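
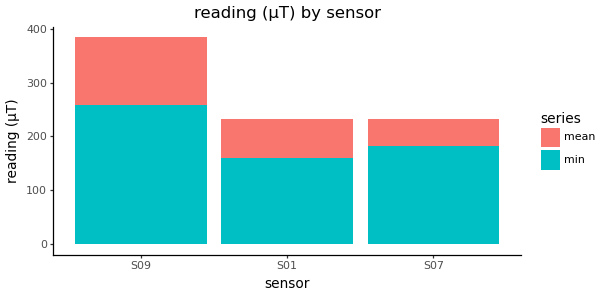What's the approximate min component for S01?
≈ 150

min top ≈ 150, bottom ≈ 0; segment ≈ 150.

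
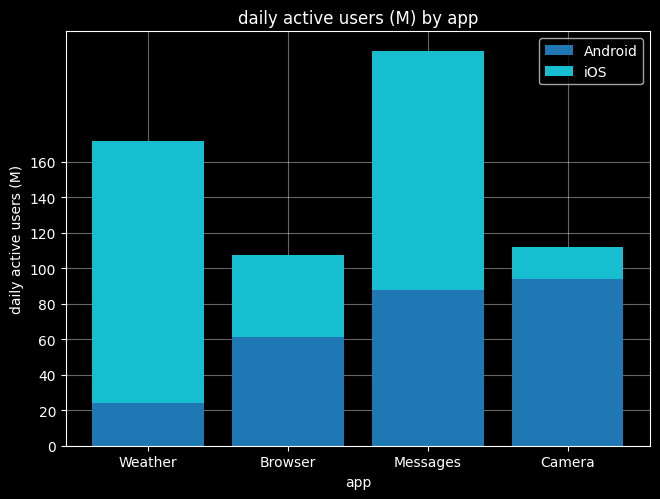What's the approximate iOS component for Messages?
≈ 140

iOS top ≈ 220, bottom ≈ 80; segment ≈ 140.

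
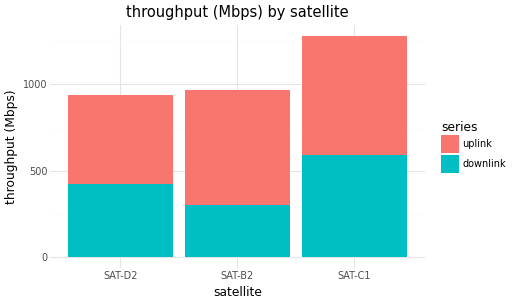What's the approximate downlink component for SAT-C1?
≈ 600

downlink top ≈ 600, bottom ≈ 0; segment ≈ 600.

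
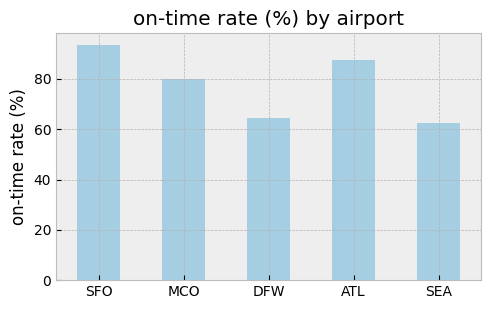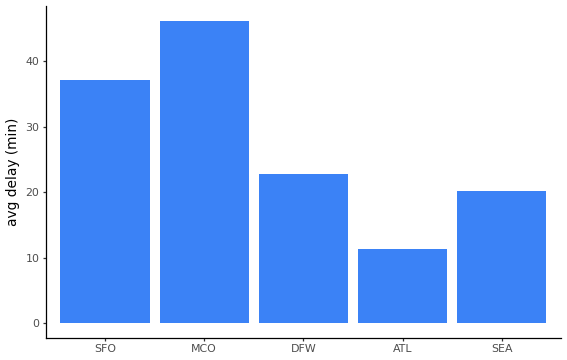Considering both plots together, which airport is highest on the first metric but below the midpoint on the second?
Chart 2 median avg delay (min) ≈ 25; below-median airports: ATL, SEA. Among those, ATL has the highest on-time rate (%) (≈ 90).

ATL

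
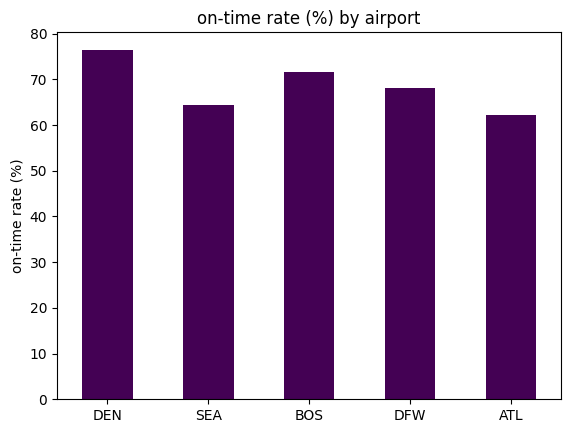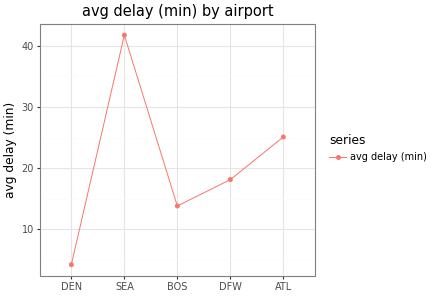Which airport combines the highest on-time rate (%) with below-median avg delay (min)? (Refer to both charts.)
DEN

Chart 2 median avg delay (min) ≈ 20; below-median airports: DEN, BOS. Among those, DEN has the highest on-time rate (%) (≈ 80).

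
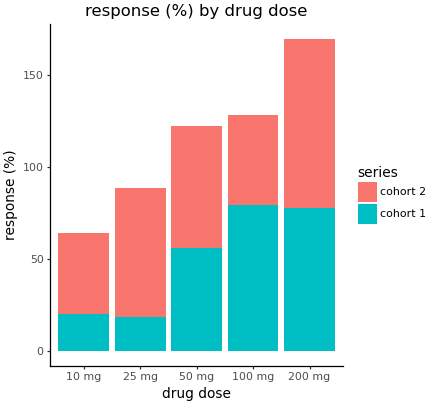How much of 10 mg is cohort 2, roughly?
cohort 2 top ≈ 60, bottom ≈ 20; segment ≈ 40.

≈ 40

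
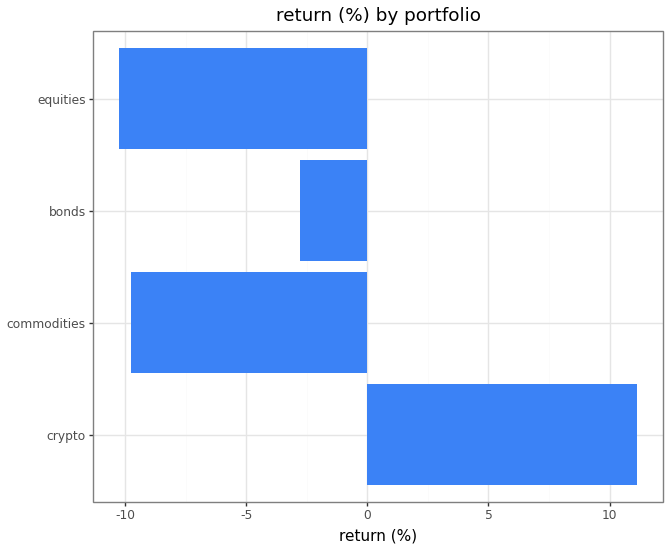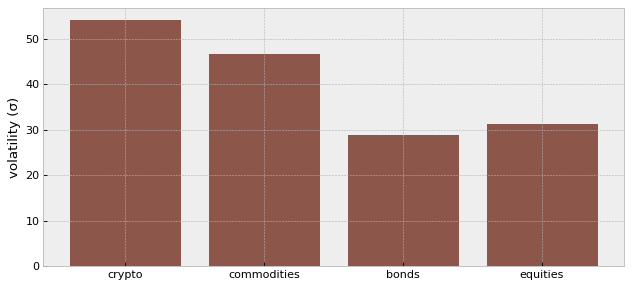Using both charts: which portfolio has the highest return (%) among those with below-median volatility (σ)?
Chart 2 median volatility (σ) ≈ 40; below-median portfolios: bonds, equities. Among those, bonds has the highest return (%) (≈ -2).

bonds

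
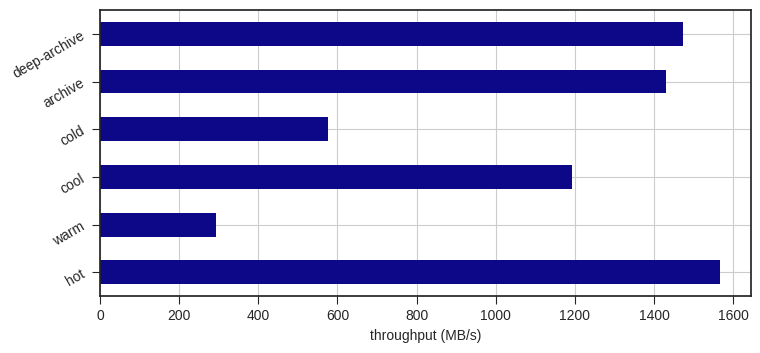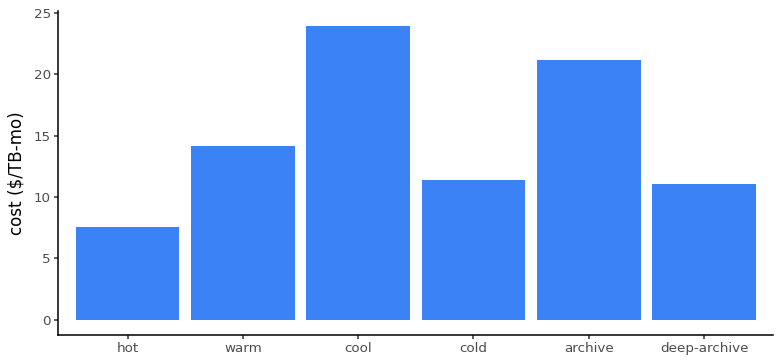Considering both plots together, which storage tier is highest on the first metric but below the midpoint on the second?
Chart 2 median cost ($/TB-mo) ≈ 15; below-median storage tiers: hot, cold, deep-archive. Among those, hot has the highest throughput (MB/s) (≈ 1600).

hot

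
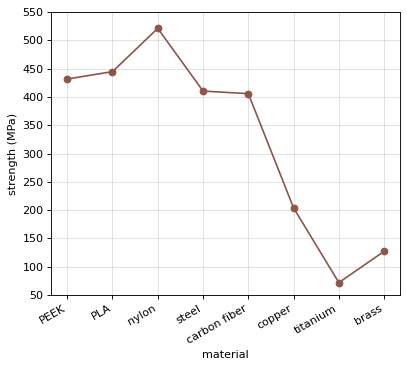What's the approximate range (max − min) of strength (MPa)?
Max nylon ≈ 500, min titanium ≈ 50; range ≈ 450.

≈ 450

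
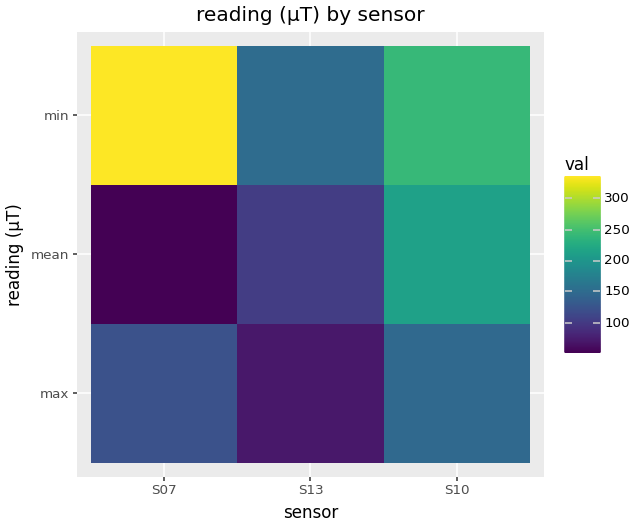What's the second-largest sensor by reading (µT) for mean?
S13

Top 3 for mean: S10 ≈ 225, S13 ≈ 100, S07 ≈ 50.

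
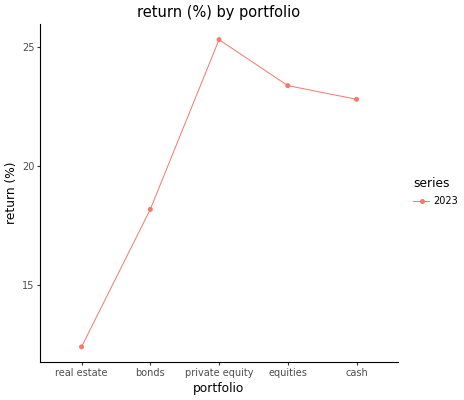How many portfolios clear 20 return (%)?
Above 20: private equity, equities, cash.

3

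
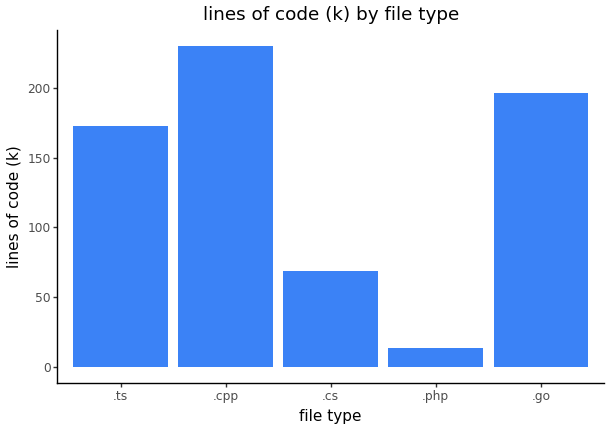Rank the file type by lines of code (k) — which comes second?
.go

Top 3: .cpp ≈ 220, .go ≈ 200, .ts ≈ 180.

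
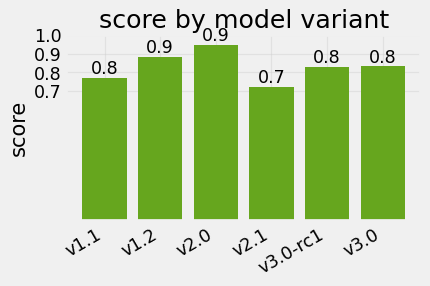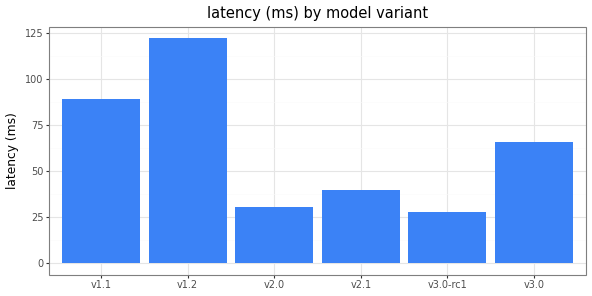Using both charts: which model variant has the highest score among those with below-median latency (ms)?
v2.0

Chart 2 median latency (ms) ≈ 60; below-median model variants: v2.0, v2.1, v3.0-rc1. Among those, v2.0 has the highest score (≈ 0.9).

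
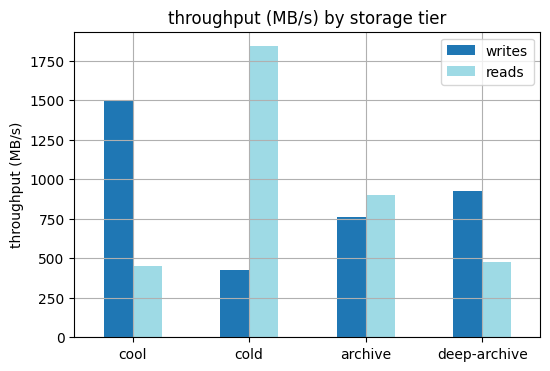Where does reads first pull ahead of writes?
cold

cool: reads ≈ 400 vs writes ≈ 1600 (not yet); cold: reads ≈ 1800 vs writes ≈ 400 (first crossover).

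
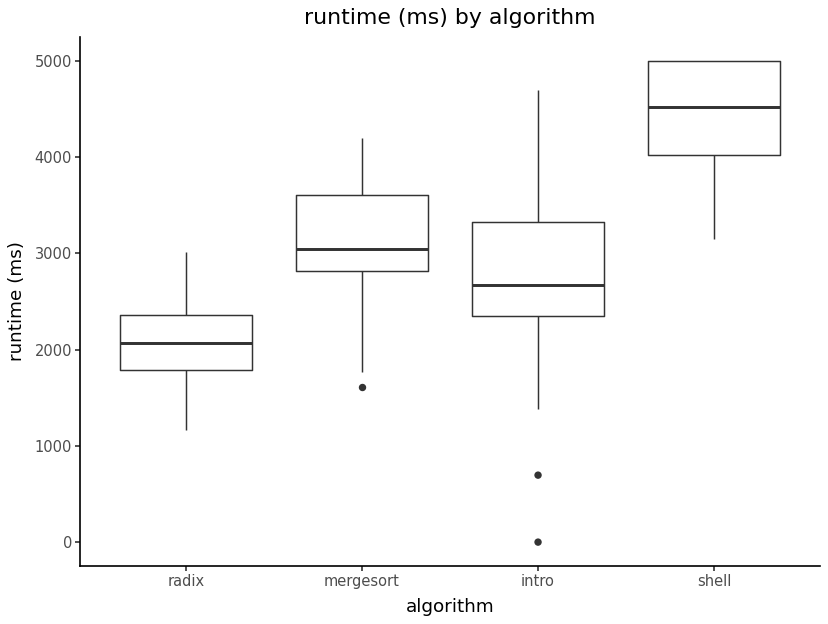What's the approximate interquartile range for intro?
Q3 ≈ 3400, Q1 ≈ 2400; IQR ≈ 1000.

≈ 1000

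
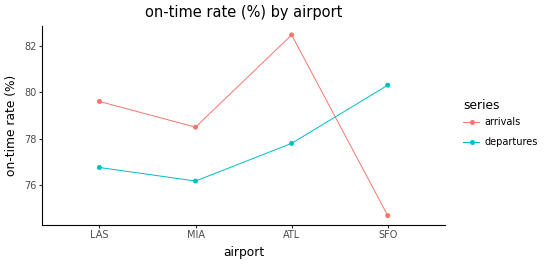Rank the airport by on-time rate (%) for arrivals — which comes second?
Top 3 for arrivals: ATL ≈ 82, LAS ≈ 80, MIA ≈ 79.

LAS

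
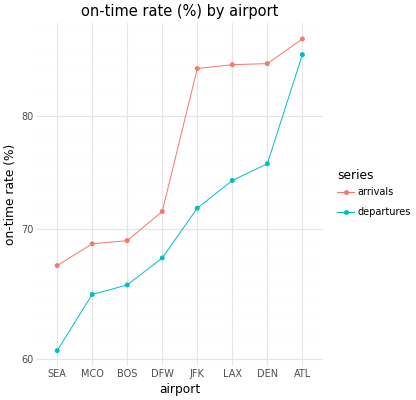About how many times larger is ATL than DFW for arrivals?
ATL ≈ 90, DFW ≈ 70; 90/70 ≈ 1.29.

≈ 1.29×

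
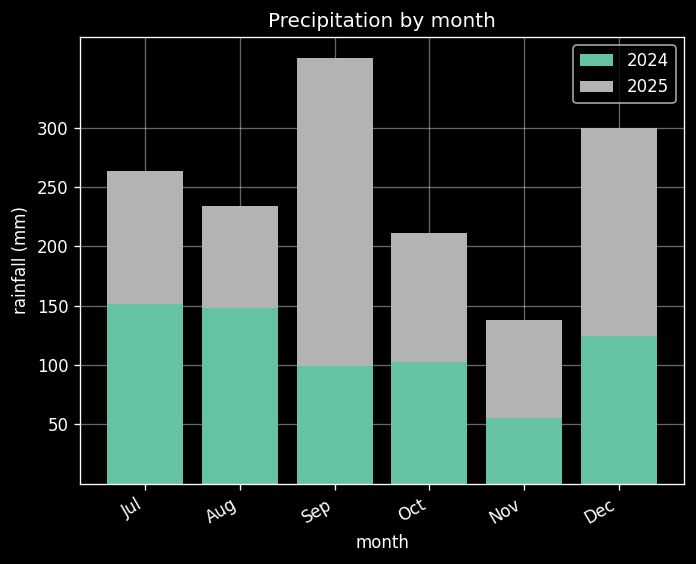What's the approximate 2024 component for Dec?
≈ 100

2024 top ≈ 100, bottom ≈ 0; segment ≈ 100.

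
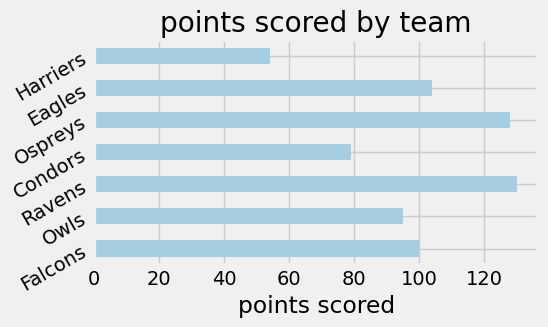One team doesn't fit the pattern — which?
Harriers

Harriers ≈ 60; the rest sit between ≈ 80 and ≈ 120.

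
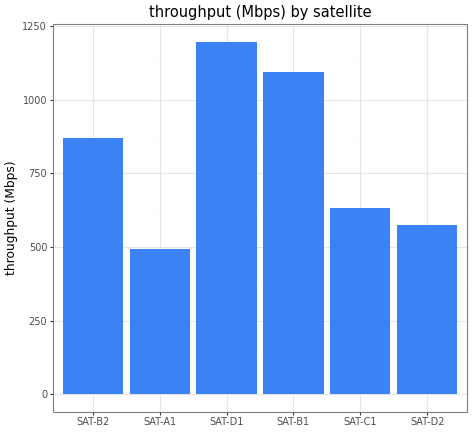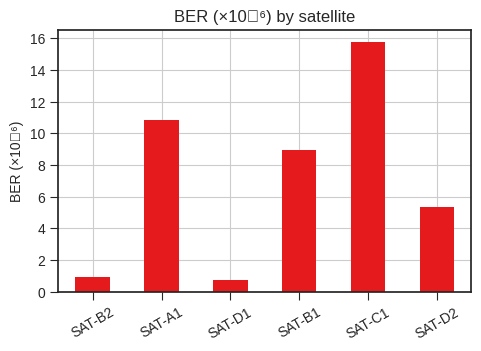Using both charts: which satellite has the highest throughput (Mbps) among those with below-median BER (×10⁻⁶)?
Chart 2 median BER (×10⁻⁶) ≈ 8; below-median satellites: SAT-B2, SAT-D1, SAT-D2. Among those, SAT-D1 has the highest throughput (Mbps) (≈ 1200).

SAT-D1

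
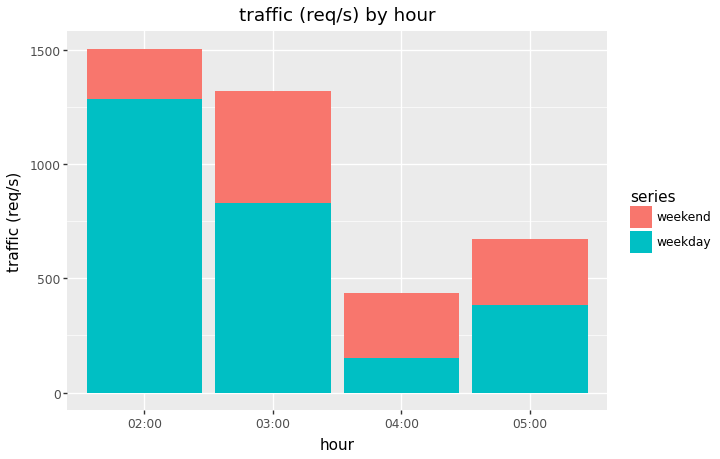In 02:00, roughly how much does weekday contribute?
≈ 1200

weekday top ≈ 1200, bottom ≈ 0; segment ≈ 1200.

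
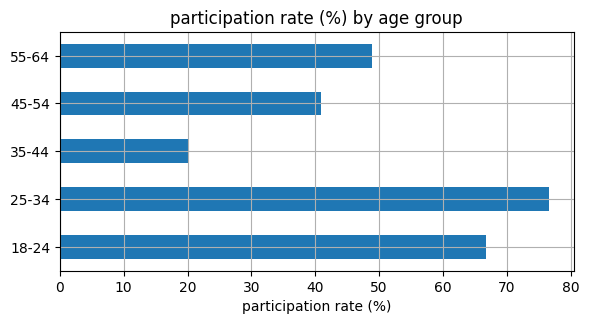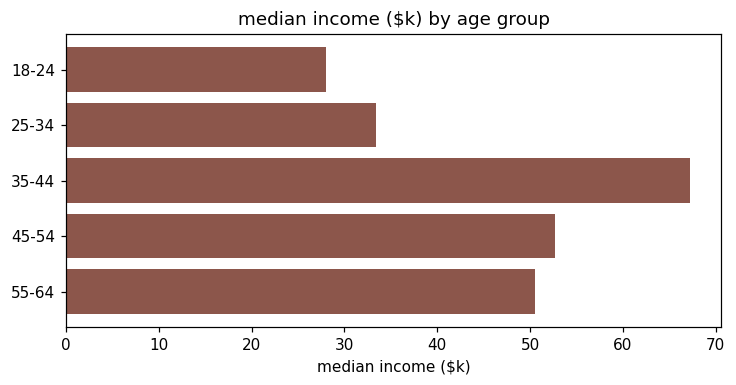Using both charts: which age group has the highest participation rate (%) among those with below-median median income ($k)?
Chart 2 median median income ($k) ≈ 50; below-median age groups: 18-24, 25-34. Among those, 25-34 has the highest participation rate (%) (≈ 80).

25-34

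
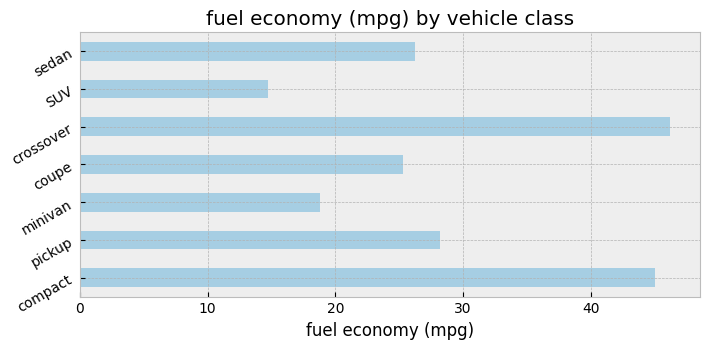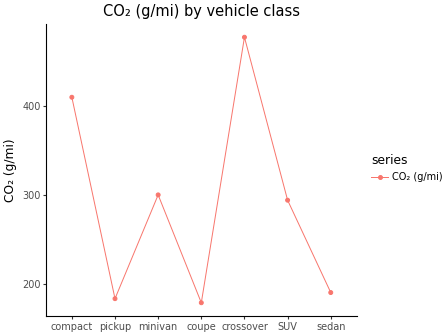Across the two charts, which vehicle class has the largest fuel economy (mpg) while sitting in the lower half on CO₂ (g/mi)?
pickup

Chart 2 median CO₂ (g/mi) ≈ 300; below-median vehicle classes: pickup, coupe, sedan. Among those, pickup has the highest fuel economy (mpg) (≈ 30).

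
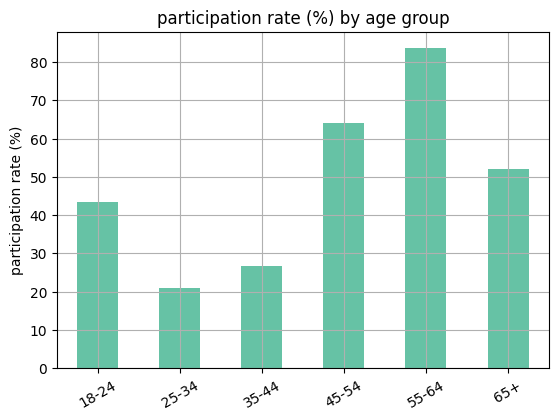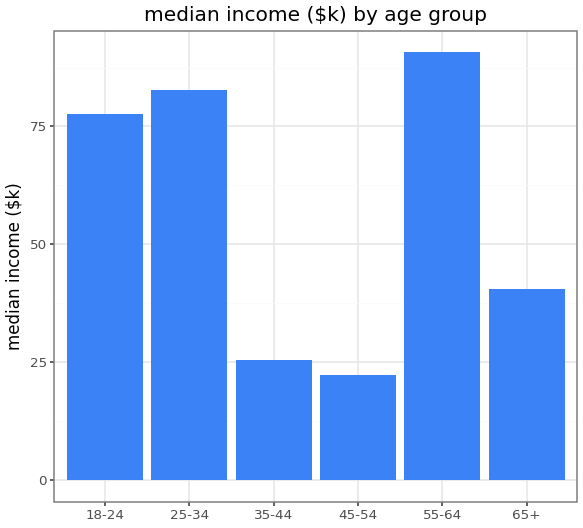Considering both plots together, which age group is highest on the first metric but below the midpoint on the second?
Chart 2 median median income ($k) ≈ 60; below-median age groups: 35-44, 45-54, 65+. Among those, 45-54 has the highest participation rate (%) (≈ 60).

45-54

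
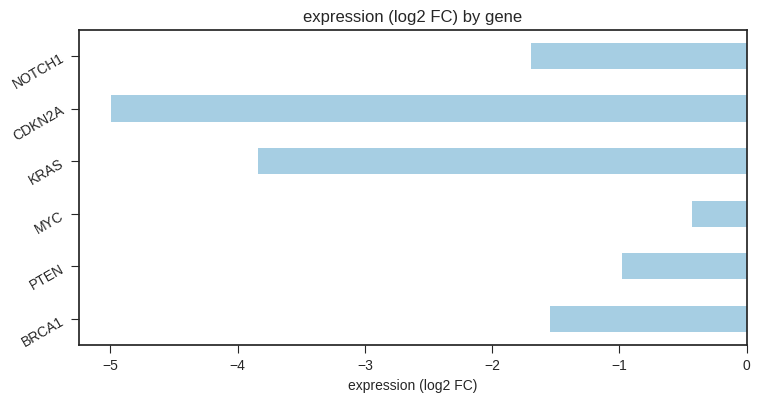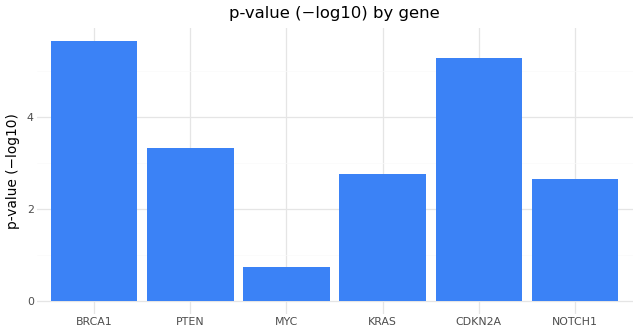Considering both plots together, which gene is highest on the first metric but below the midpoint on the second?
MYC

Chart 2 median p-value (−log10) ≈ 3; below-median genes: MYC, KRAS, NOTCH1. Among those, MYC has the highest expression (log2 FC) (≈ 0).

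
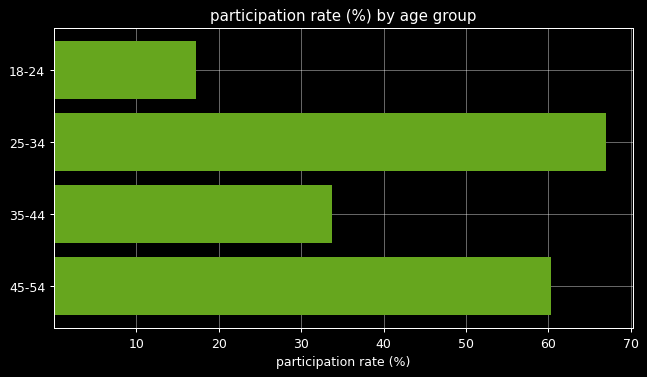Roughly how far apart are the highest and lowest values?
Max 25-34 ≈ 70, min 18-24 ≈ 20; range ≈ 50.

≈ 50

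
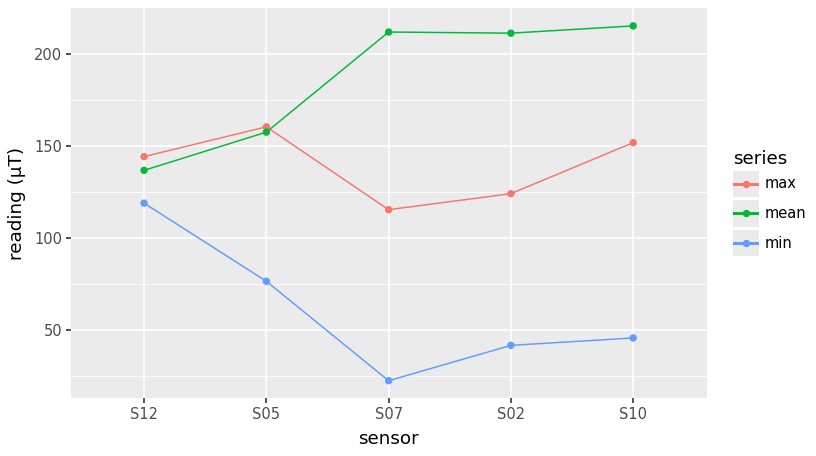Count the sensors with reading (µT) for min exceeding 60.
2

Above 60: S12, S05.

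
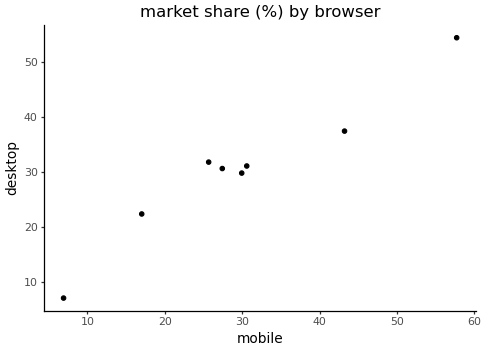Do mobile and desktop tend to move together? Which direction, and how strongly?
Points are positively correlated; strong (|r| ≈ 1.0).

positive, strong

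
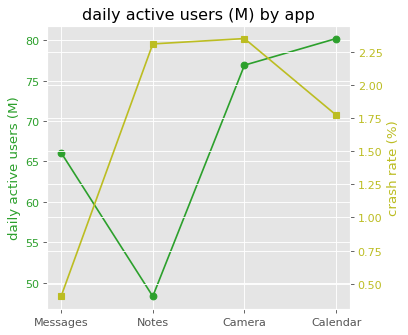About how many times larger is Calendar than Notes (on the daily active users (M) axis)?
Calendar ≈ 80, Notes ≈ 50; 80/50 ≈ 1.6.

≈ 1.6×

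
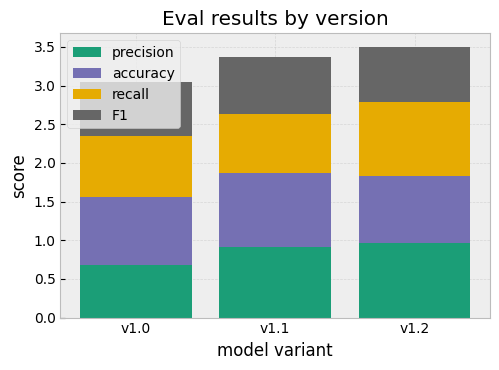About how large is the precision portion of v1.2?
≈ 1.0

precision top ≈ 1.0, bottom ≈ 0.0; segment ≈ 1.0.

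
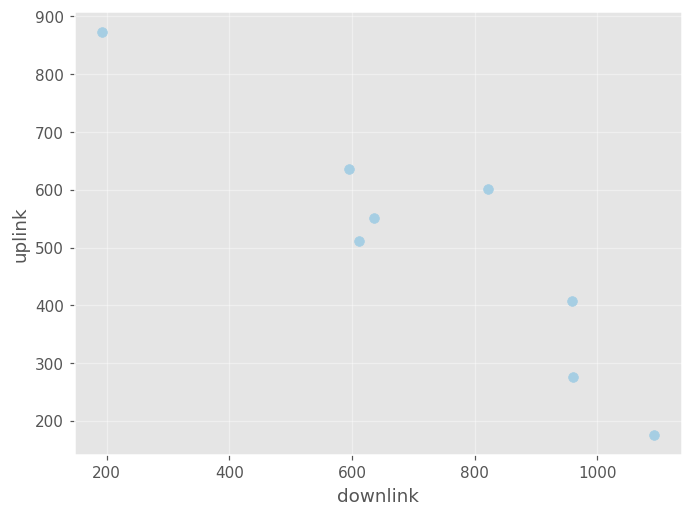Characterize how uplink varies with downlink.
negative, strong

Points are negatively correlated; strong (|r| ≈ 0.9).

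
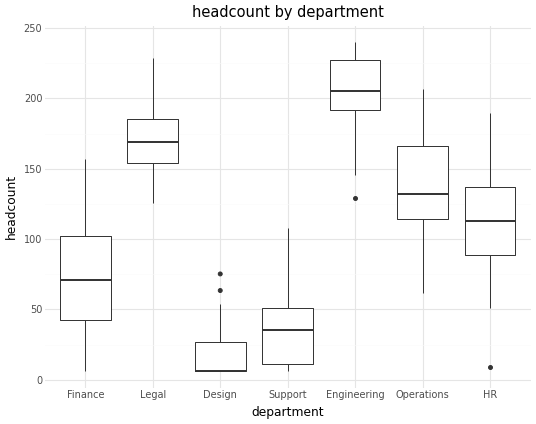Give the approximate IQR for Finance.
≈ 60

Q3 ≈ 100, Q1 ≈ 40; IQR ≈ 60.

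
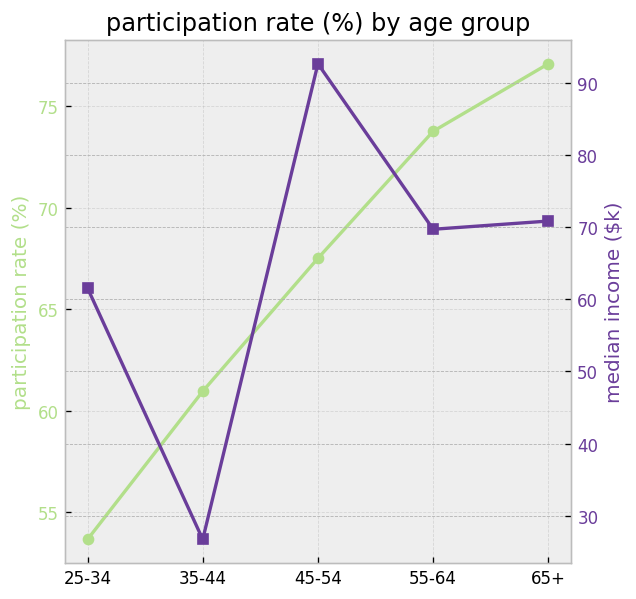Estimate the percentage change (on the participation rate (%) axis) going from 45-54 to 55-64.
45-54 ≈ 68, 55-64 ≈ 74; (74 − 68) / 68 ≈ +8.8%.

≈ +8.8%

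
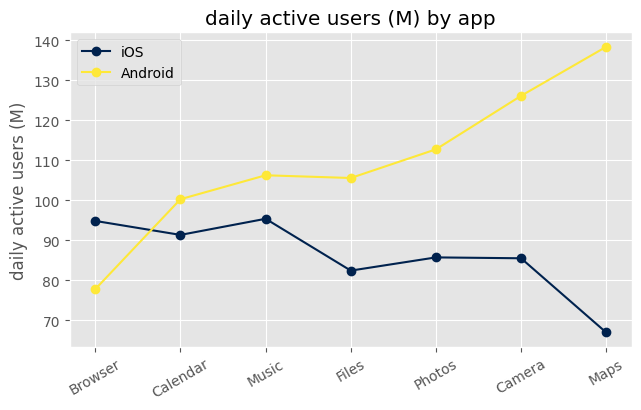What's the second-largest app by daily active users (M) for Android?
Camera

Top 3 for Android: Maps ≈ 140, Camera ≈ 130, Photos ≈ 110.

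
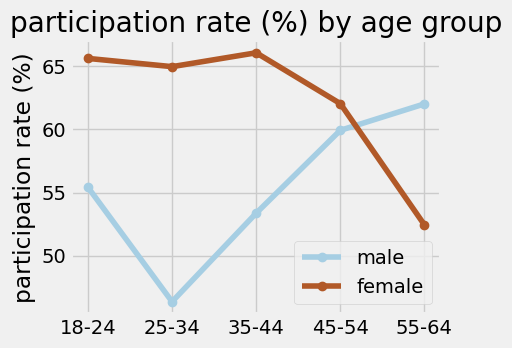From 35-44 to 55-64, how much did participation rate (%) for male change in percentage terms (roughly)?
35-44 ≈ 54, 55-64 ≈ 62; (62 − 54) / 54 ≈ +14.8%.

≈ +14.8%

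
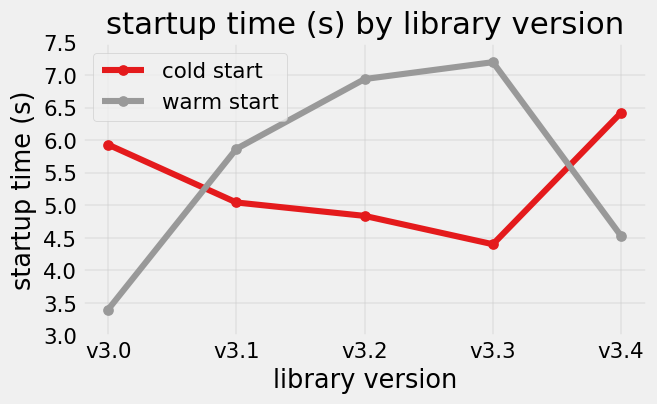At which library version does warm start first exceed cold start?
v3.0: warm start ≈ 3.5 vs cold start ≈ 6.0 (not yet); v3.1: warm start ≈ 6.0 vs cold start ≈ 5.0 (first crossover).

v3.1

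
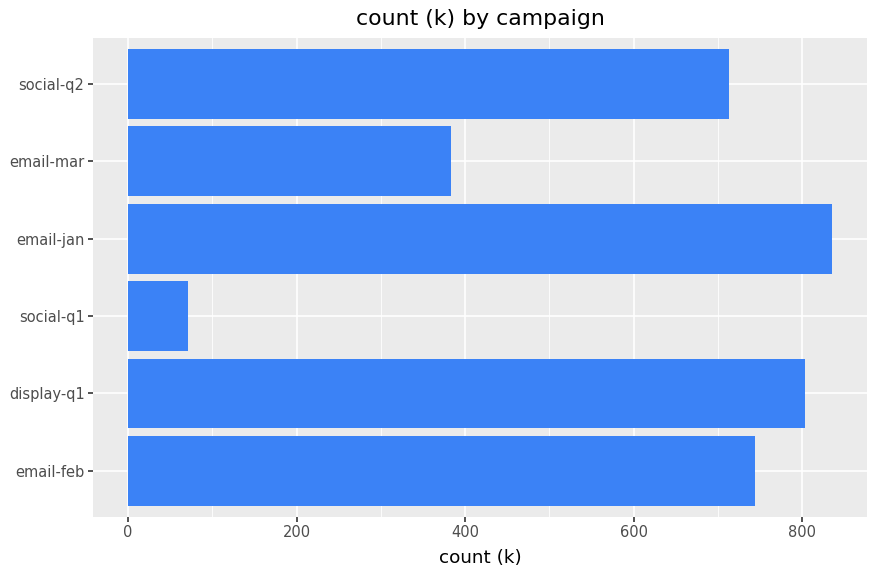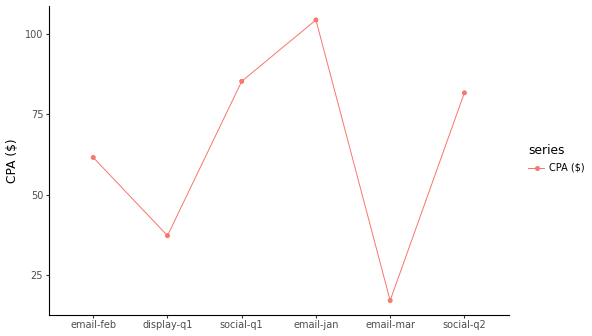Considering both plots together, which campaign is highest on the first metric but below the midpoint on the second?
Chart 2 median CPA ($) ≈ 70; below-median campaigns: email-feb, display-q1, email-mar. Among those, display-q1 has the highest count (k) (≈ 800).

display-q1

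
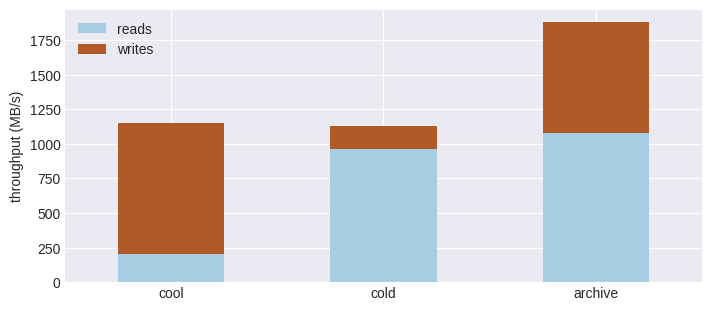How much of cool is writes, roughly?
writes top ≈ 1200, bottom ≈ 200; segment ≈ 1000.

≈ 1000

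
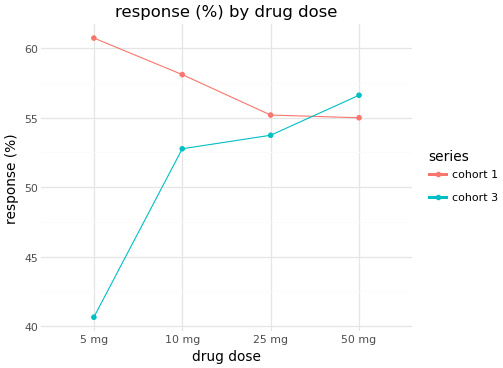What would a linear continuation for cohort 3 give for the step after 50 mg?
Last three: 52, 54, 56 → slope ≈ 2/step → next ≈ 58.

≈ 58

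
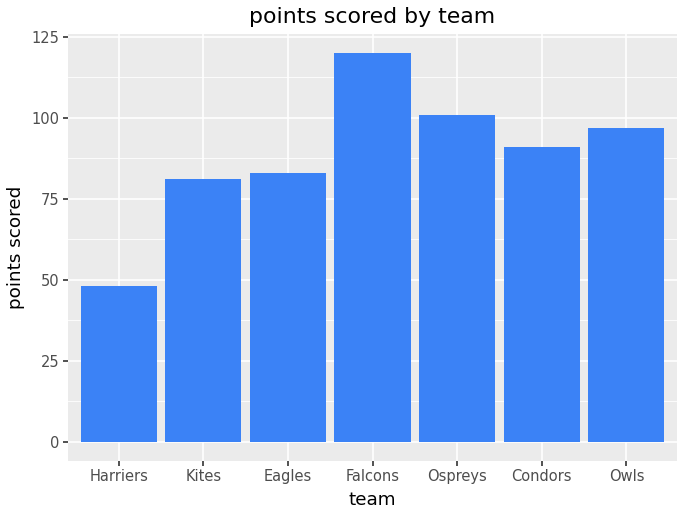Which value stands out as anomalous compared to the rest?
Harriers ≈ 50; the rest sit between ≈ 80 and ≈ 120.

Harriers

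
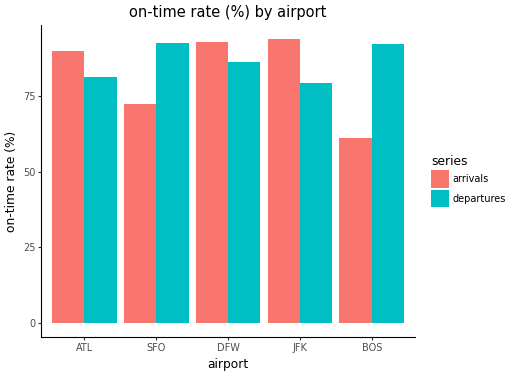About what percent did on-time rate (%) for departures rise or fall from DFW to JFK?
≈ -11.1%

DFW ≈ 90, JFK ≈ 80; (80 − 90) / 90 ≈ -11.1%.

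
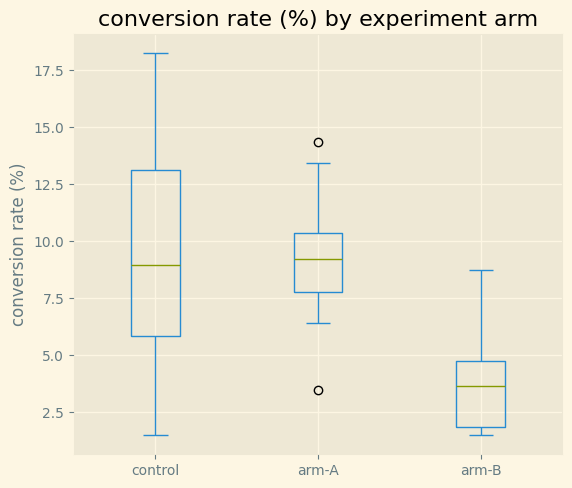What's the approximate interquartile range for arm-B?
≈ 3.0

Q3 ≈ 5.0, Q1 ≈ 2.0; IQR ≈ 3.0.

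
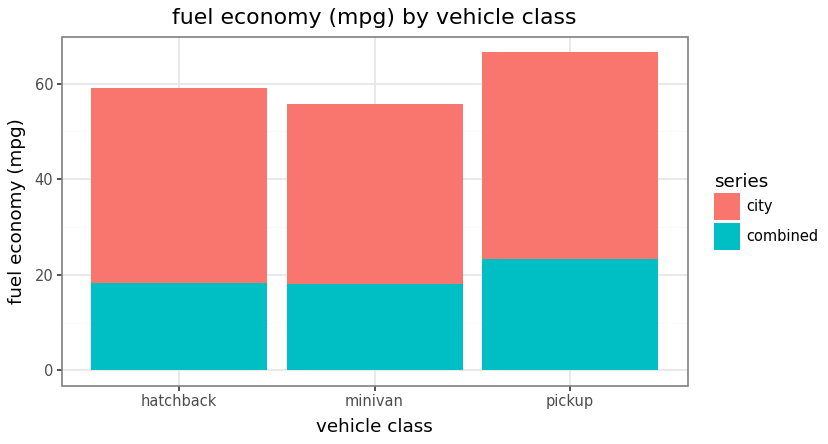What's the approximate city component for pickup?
≈ 50

city top ≈ 70, bottom ≈ 20; segment ≈ 50.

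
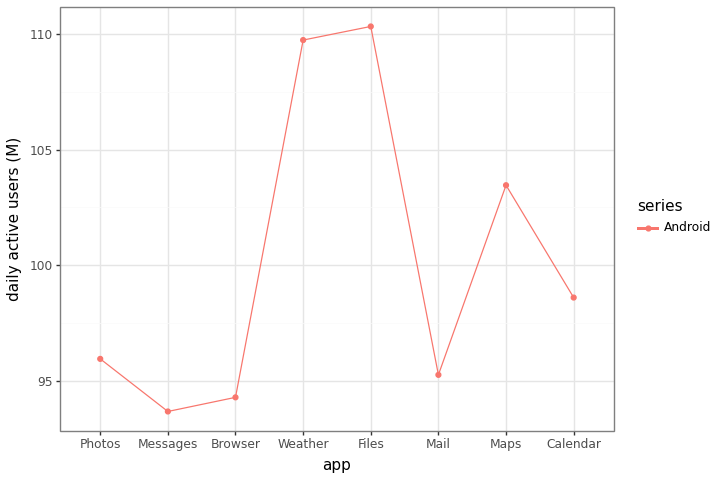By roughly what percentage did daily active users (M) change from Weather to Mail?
≈ -12.7%

Weather ≈ 110, Mail ≈ 96; (96 − 110) / 110 ≈ -12.7%.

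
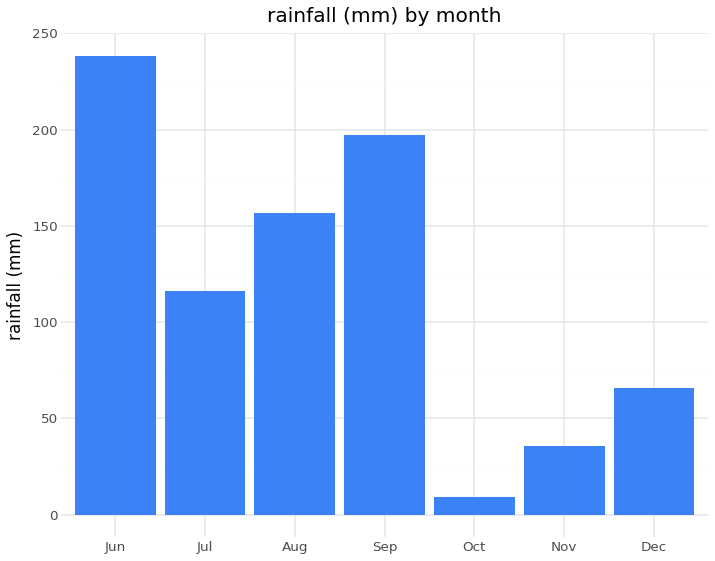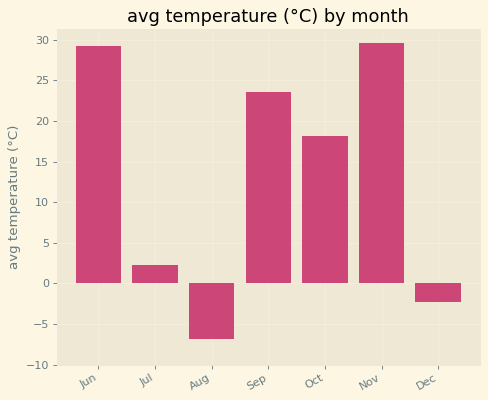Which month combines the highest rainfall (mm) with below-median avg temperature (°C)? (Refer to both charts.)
Chart 2 median avg temperature (°C) ≈ 20; below-median months: Jul, Aug, Dec. Among those, Aug has the highest rainfall (mm) (≈ 150).

Aug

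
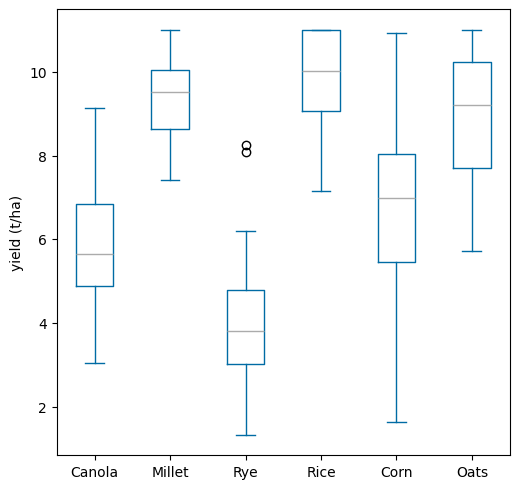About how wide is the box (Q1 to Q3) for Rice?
Q3 ≈ 11.0, Q1 ≈ 9.0; IQR ≈ 2.0.

≈ 2.0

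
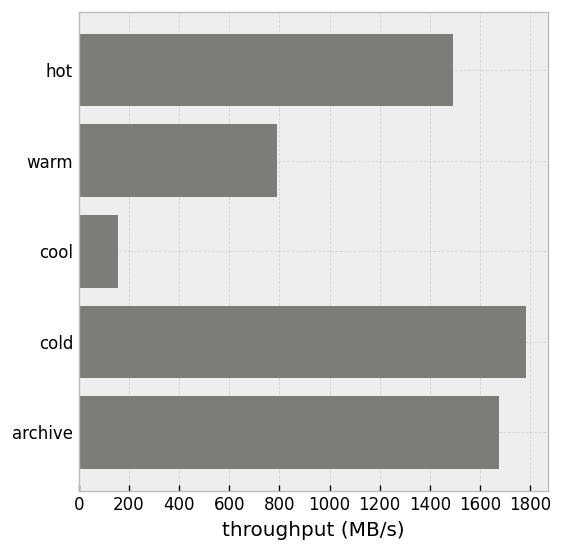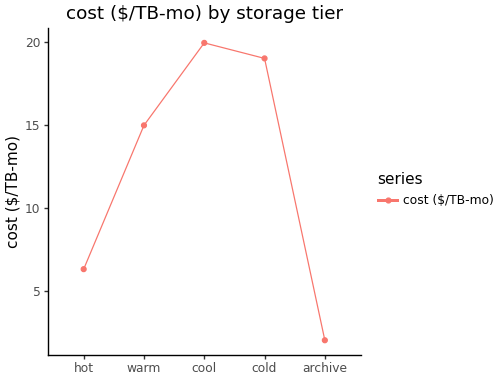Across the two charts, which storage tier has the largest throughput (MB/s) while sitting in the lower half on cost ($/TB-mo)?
Chart 2 median cost ($/TB-mo) ≈ 14; below-median storage tiers: hot, archive. Among those, archive has the highest throughput (MB/s) (≈ 1600).

archive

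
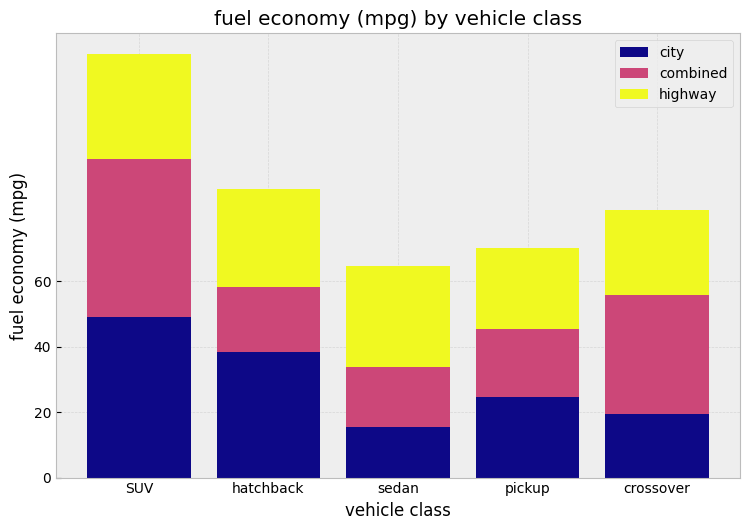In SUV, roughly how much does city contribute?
≈ 40

city top ≈ 40, bottom ≈ 0; segment ≈ 40.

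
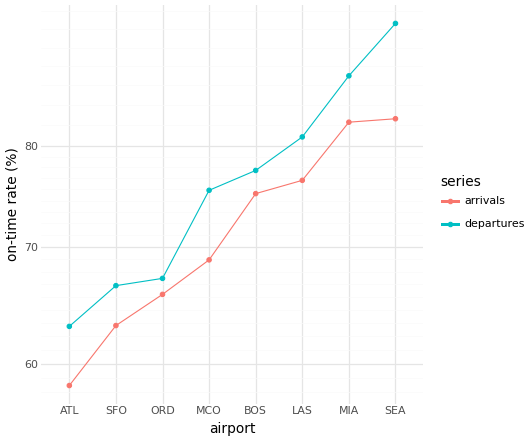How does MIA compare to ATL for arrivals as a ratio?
MIA ≈ 85, ATL ≈ 60; 85/60 ≈ 1.42.

≈ 1.42×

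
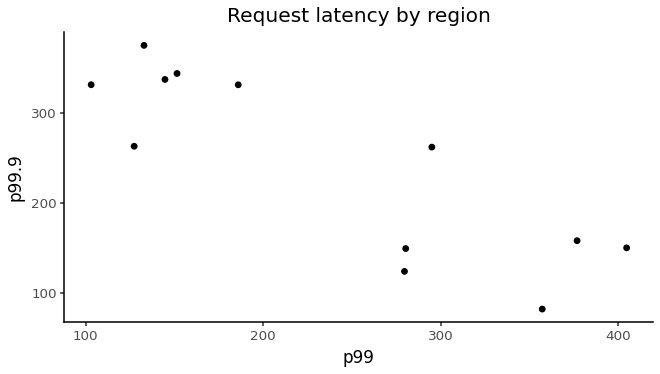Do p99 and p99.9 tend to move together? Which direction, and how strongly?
Points are negatively correlated; strong (|r| ≈ 0.9).

negative, strong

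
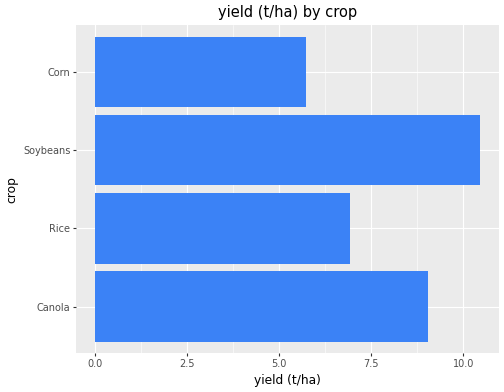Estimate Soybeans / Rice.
Soybeans ≈ 10, Rice ≈ 7; 10/7 ≈ 1.43.

≈ 1.43×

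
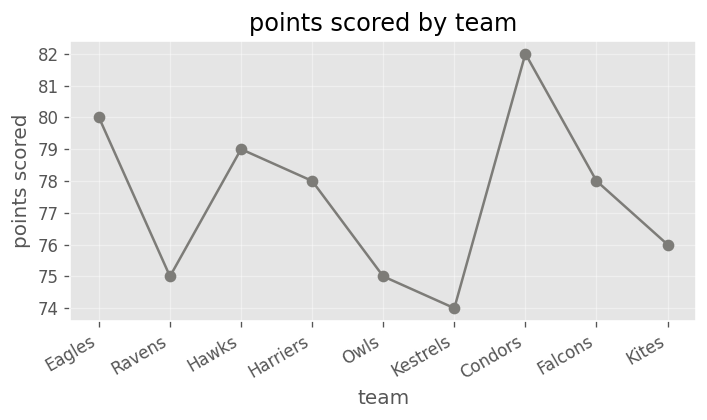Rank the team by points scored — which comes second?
Top 3: Condors ≈ 82, Eagles ≈ 80, Hawks ≈ 79.

Eagles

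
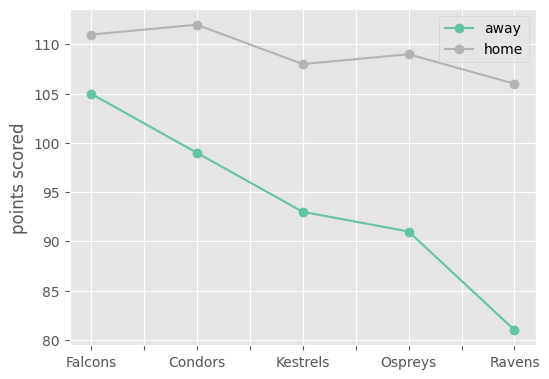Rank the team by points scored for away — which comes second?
Condors

Top 3 for away: Falcons ≈ 105, Condors ≈ 100, Kestrels ≈ 95.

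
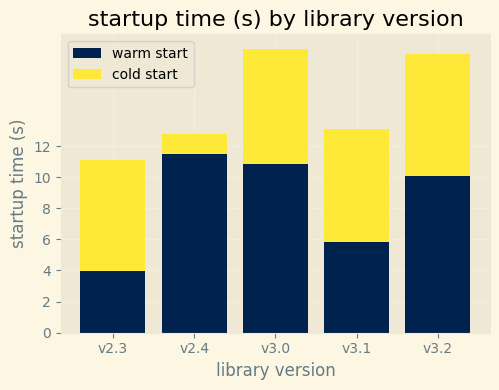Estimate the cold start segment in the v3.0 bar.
cold start top ≈ 18, bottom ≈ 10; segment ≈ 8.

≈ 8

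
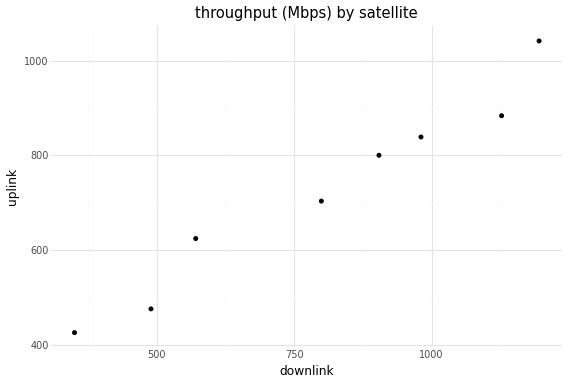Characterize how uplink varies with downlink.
positive, strong

Points are positively correlated; strong (|r| ≈ 1.0).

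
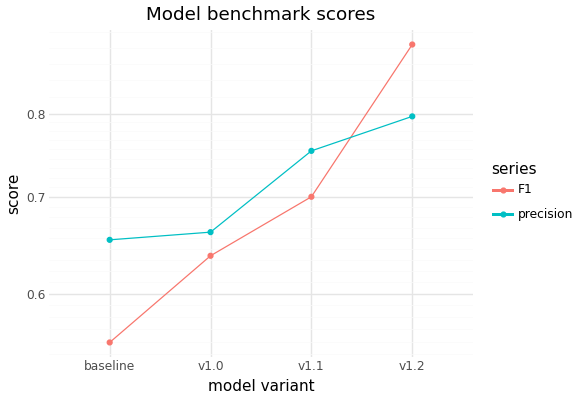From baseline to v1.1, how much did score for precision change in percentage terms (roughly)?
baseline ≈ 0.65, v1.1 ≈ 0.75; (0.75 − 0.65) / 0.65 ≈ +15.4%.

≈ +15.4%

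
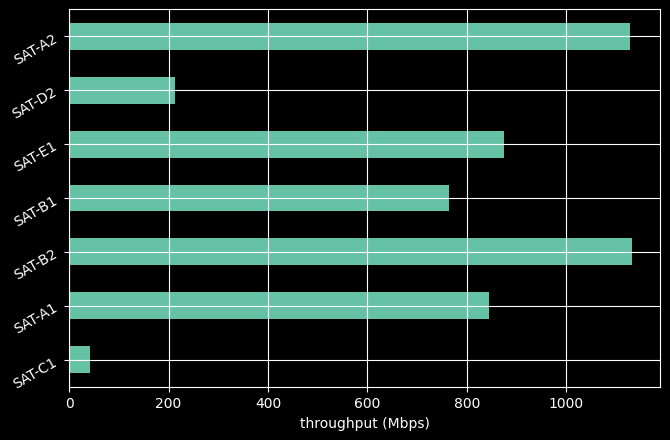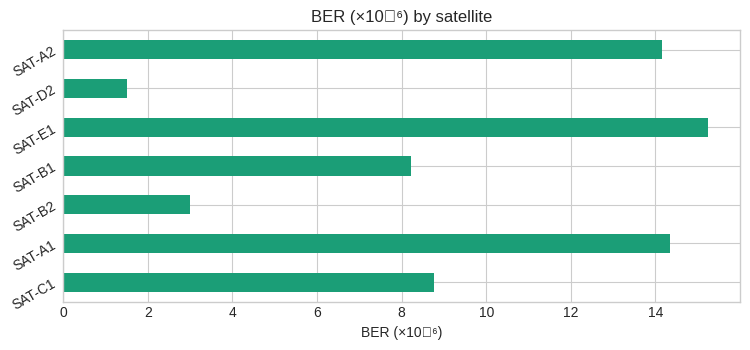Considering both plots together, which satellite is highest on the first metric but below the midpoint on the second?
Chart 2 median BER (×10⁻⁶) ≈ 8; below-median satellites: SAT-B2, SAT-B1, SAT-D2. Among those, SAT-B2 has the highest throughput (Mbps) (≈ 1200).

SAT-B2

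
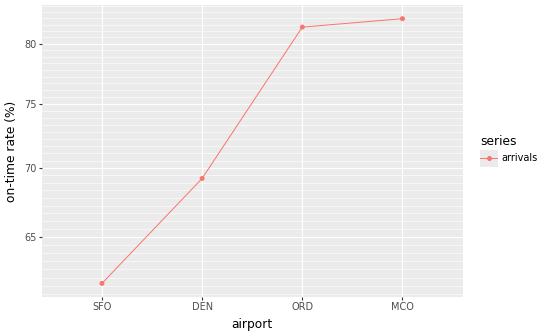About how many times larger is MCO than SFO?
MCO ≈ 82, SFO ≈ 62; 82/62 ≈ 1.32.

≈ 1.32×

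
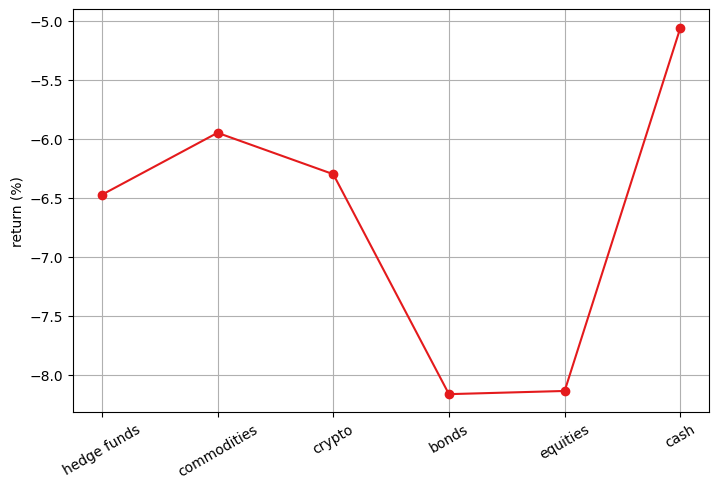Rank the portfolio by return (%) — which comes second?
commodities

Top 3: cash ≈ -5.0, commodities ≈ -6.0, crypto ≈ -6.5.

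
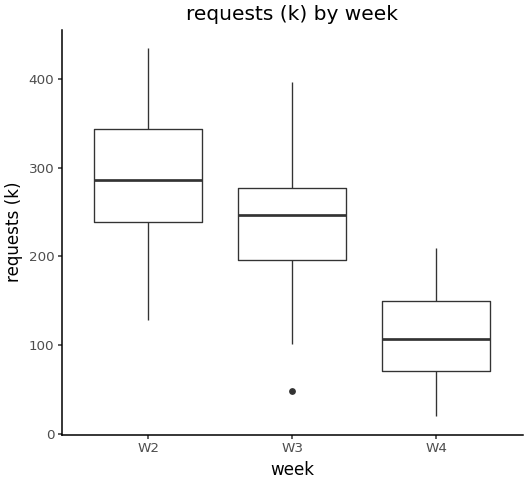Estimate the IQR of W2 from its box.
Q3 ≈ 340, Q1 ≈ 240; IQR ≈ 100.

≈ 100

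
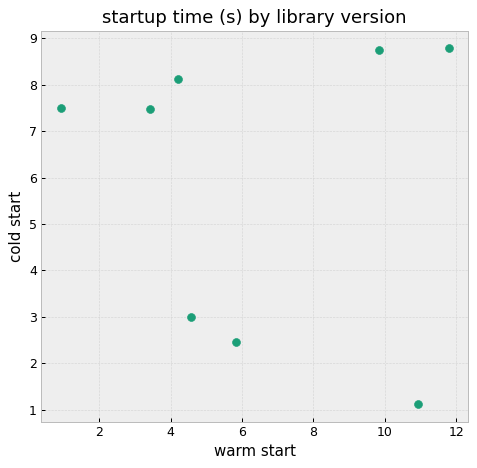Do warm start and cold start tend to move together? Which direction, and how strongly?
Points are roughly uncorrelated; weak (|r| ≈ 0.1).

no clear correlation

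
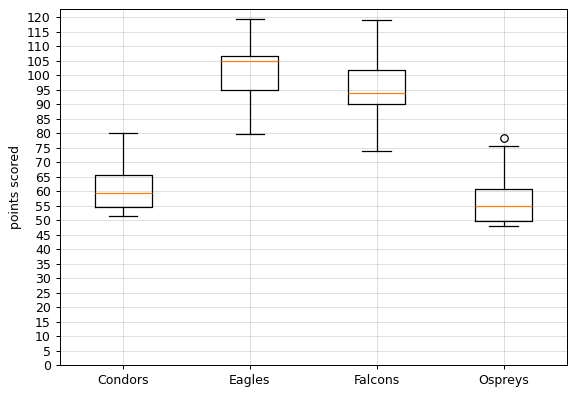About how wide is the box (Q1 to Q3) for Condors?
≈ 10

Q3 ≈ 65, Q1 ≈ 55; IQR ≈ 10.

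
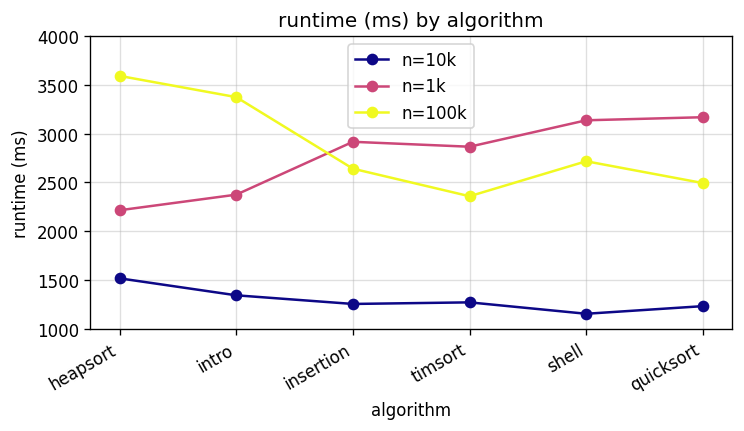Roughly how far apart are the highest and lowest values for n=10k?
Max heapsort ≈ 1500, min shell ≈ 1000; range ≈ 500.

≈ 500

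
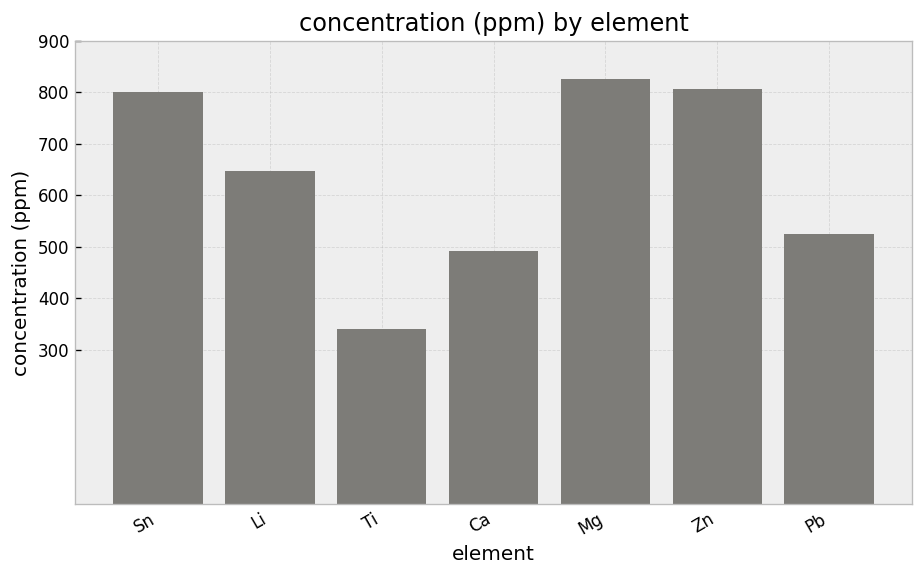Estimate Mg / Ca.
≈ 1.6×

Mg ≈ 800, Ca ≈ 500; 800/500 ≈ 1.6.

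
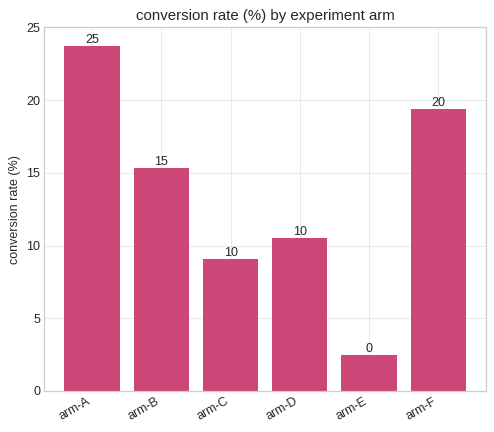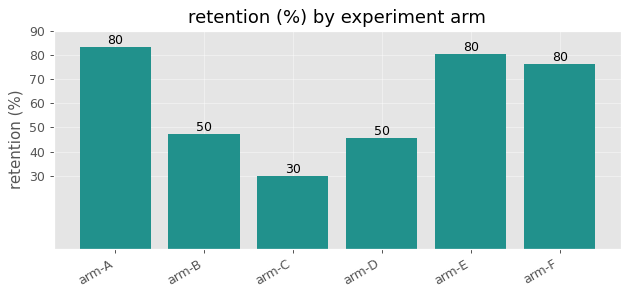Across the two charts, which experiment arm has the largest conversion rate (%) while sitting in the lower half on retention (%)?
Chart 2 median retention (%) ≈ 60; below-median experiment arms: arm-B, arm-C, arm-D. Among those, arm-B has the highest conversion rate (%) (≈ 15).

arm-B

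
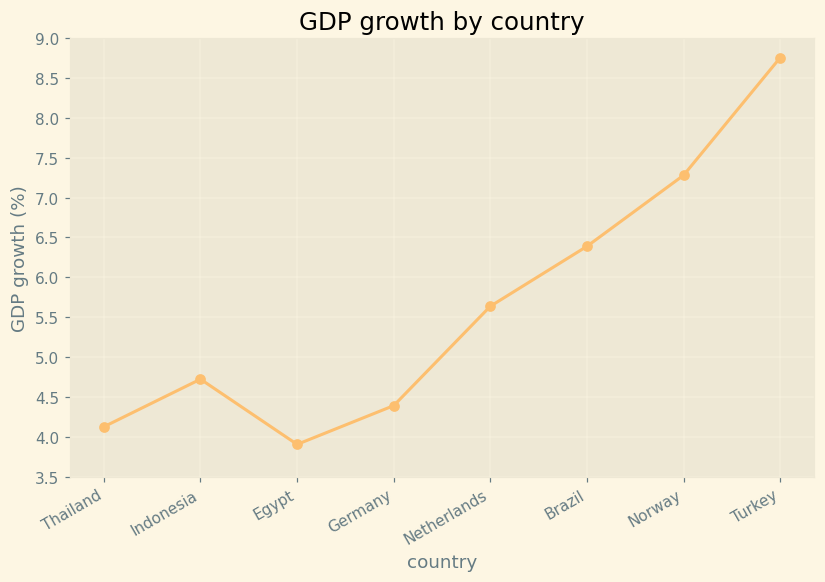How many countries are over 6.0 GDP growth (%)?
Above 6.0: Brazil, Norway, Turkey.

3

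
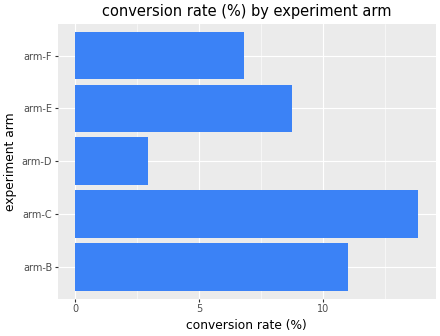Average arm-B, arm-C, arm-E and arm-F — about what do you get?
(10 + 14 + 8 + 6) / 4 ≈ 10.

≈ 10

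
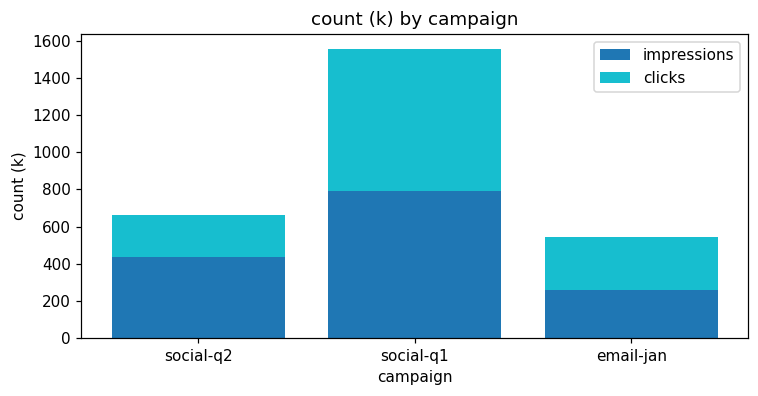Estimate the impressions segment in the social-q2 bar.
impressions top ≈ 400, bottom ≈ 0; segment ≈ 400.

≈ 400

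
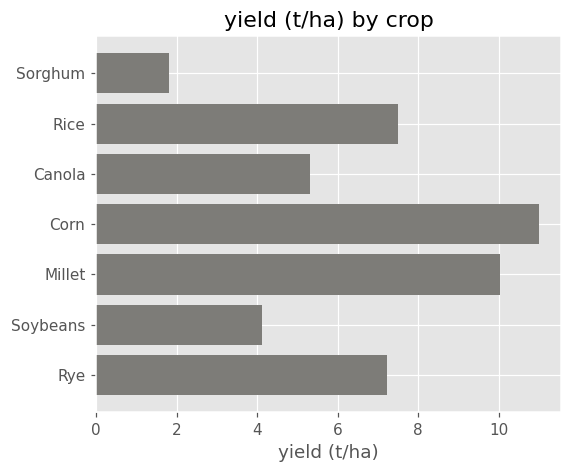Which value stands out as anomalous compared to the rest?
Sorghum

Sorghum ≈ 2; the rest sit between ≈ 4 and ≈ 11.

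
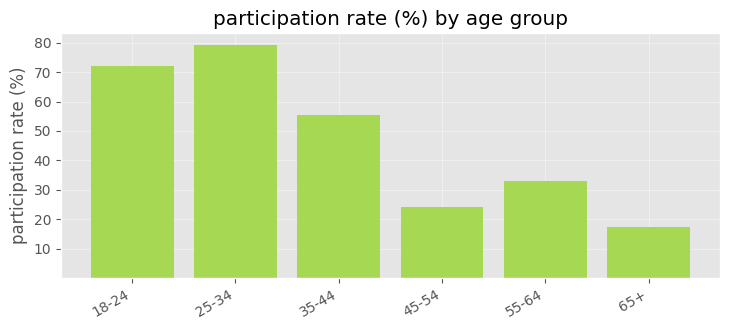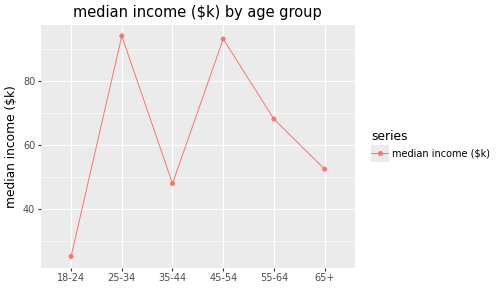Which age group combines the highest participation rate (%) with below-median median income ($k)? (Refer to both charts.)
18-24

Chart 2 median median income ($k) ≈ 60; below-median age groups: 18-24, 35-44, 65+. Among those, 18-24 has the highest participation rate (%) (≈ 70).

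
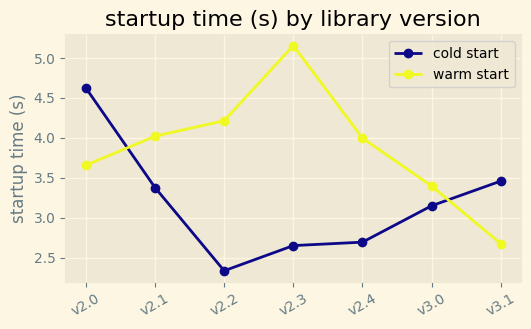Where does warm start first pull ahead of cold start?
v2.0: warm start ≈ 3.5 vs cold start ≈ 4.5 (not yet); v2.1: warm start ≈ 4.0 vs cold start ≈ 3.5 (first crossover).

v2.1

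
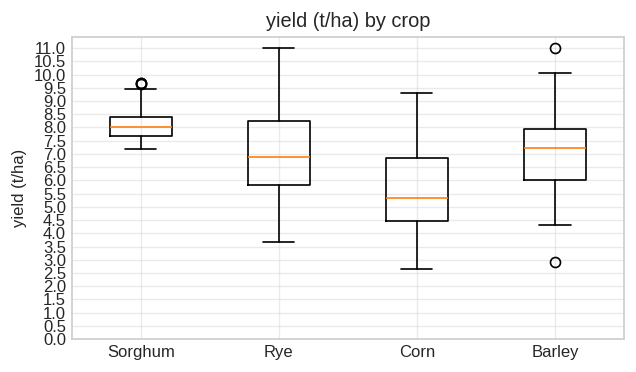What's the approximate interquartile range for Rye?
≈ 2.5

Q3 ≈ 8.5, Q1 ≈ 6.0; IQR ≈ 2.5.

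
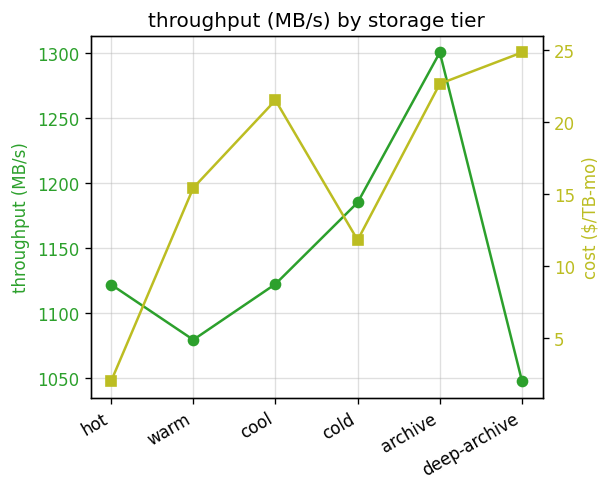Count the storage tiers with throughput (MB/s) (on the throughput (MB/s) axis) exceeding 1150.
2

Above 1150: cold, archive.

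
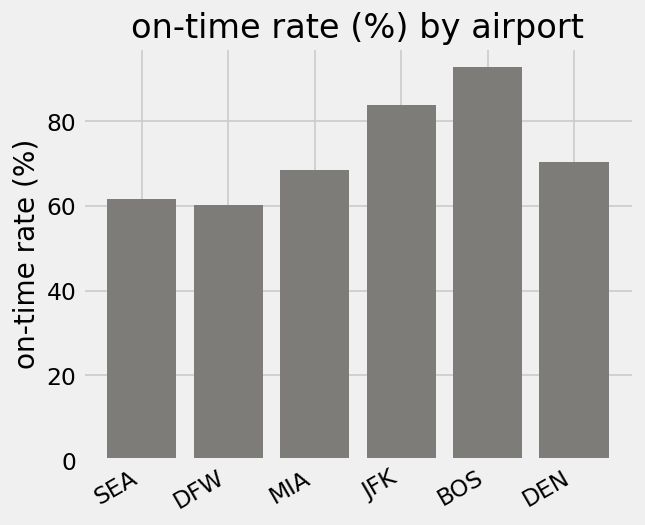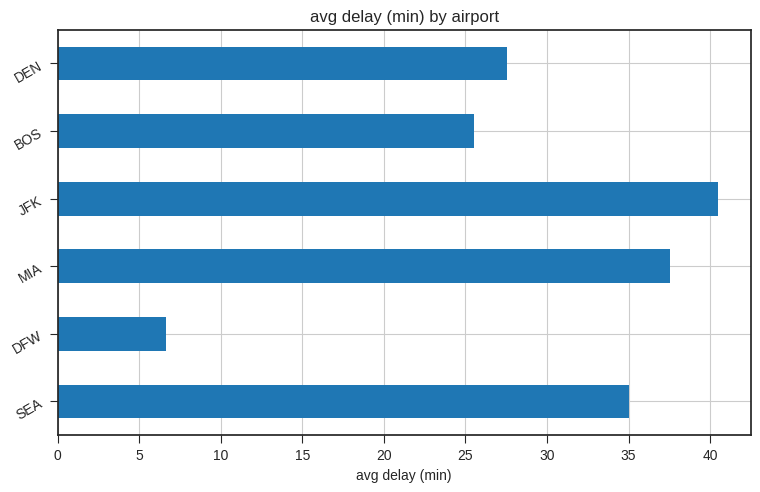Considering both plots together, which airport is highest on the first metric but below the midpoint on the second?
Chart 2 median avg delay (min) ≈ 30; below-median airports: DFW, BOS, DEN. Among those, BOS has the highest on-time rate (%) (≈ 90).

BOS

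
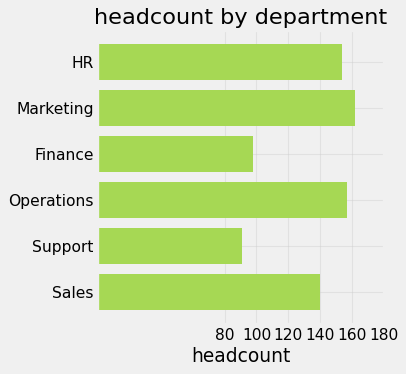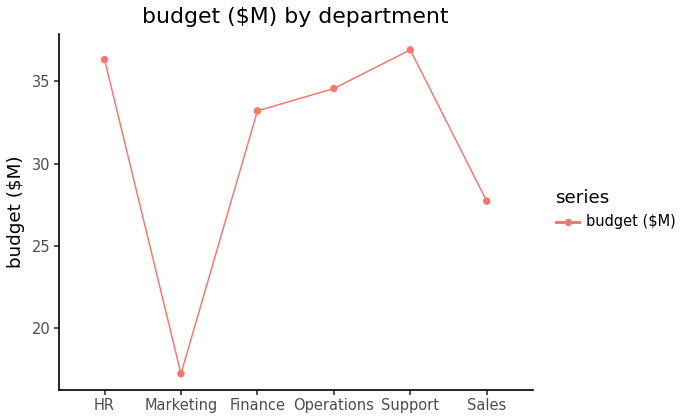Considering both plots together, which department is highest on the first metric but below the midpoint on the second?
Marketing

Chart 2 median budget ($M) ≈ 35; below-median departments: Marketing, Finance, Sales. Among those, Marketing has the highest headcount (≈ 160).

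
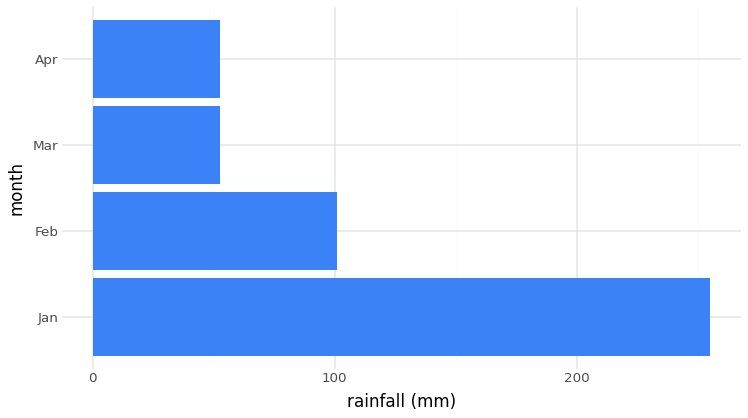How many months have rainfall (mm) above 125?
Above 125: Jan.

1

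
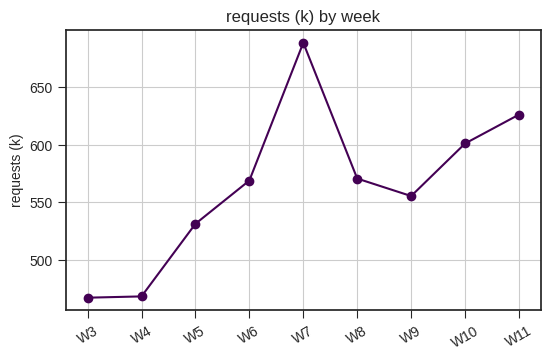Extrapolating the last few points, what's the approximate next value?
Last three: 560, 600, 620 → slope ≈ 30/step → next ≈ 650.

≈ 650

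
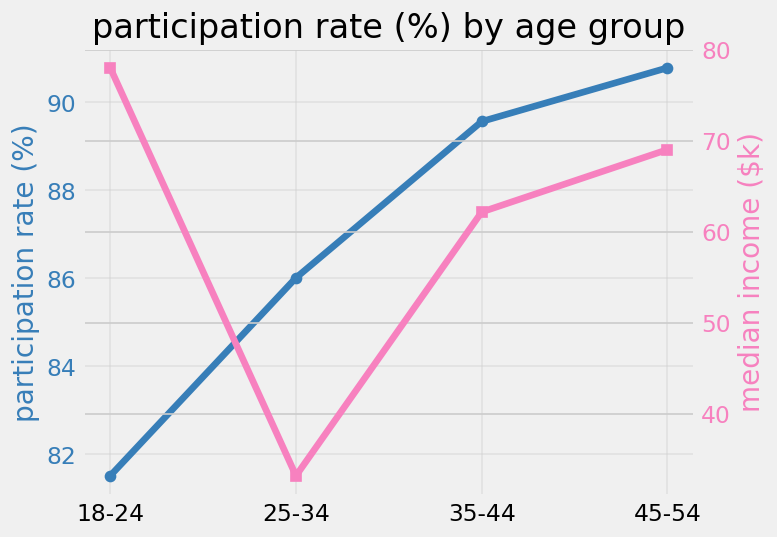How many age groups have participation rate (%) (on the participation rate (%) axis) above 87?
2

Above 87: 35-44, 45-54.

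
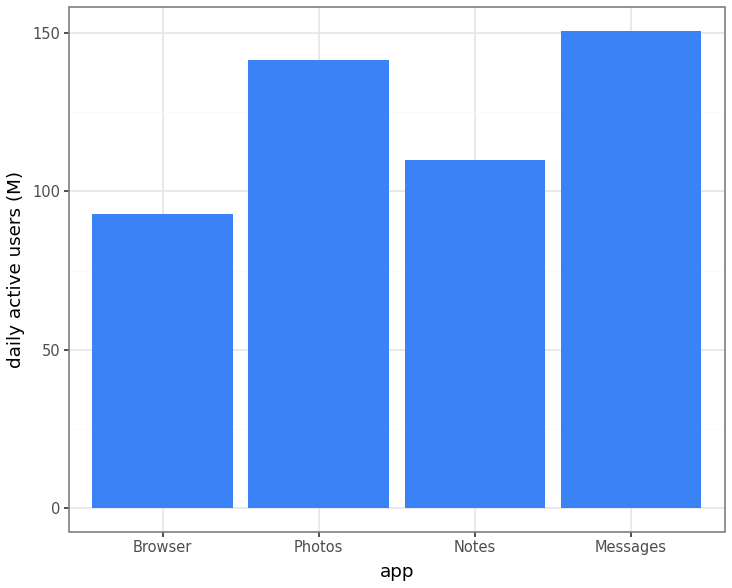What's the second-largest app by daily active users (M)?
Top 3: Messages ≈ 160, Photos ≈ 140, Notes ≈ 100.

Photos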